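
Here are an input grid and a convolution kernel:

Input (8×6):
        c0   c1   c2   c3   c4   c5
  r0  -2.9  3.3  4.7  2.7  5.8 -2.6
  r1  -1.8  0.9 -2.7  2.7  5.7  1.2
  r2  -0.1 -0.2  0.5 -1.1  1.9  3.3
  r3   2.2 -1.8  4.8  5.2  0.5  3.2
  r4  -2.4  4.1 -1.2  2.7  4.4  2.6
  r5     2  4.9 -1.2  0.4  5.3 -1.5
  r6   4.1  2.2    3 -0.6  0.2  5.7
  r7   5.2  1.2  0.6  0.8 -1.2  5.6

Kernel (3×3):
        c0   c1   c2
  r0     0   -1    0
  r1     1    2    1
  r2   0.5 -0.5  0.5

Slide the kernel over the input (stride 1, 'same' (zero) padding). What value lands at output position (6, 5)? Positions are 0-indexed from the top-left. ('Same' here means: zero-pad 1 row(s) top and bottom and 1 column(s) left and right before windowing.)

The receptive field on the zero-padded input at this output position is [5.3 -1.5 0 / 0.2 5.7 0 / -1.2 5.6 0]. Elementwise product with the kernel and sum: -1.5·-1 + 0.2·1 + 5.7·2 + 0·1 + -1.2·0.5 + 5.6·-0.5 + 0·0.5.

9.7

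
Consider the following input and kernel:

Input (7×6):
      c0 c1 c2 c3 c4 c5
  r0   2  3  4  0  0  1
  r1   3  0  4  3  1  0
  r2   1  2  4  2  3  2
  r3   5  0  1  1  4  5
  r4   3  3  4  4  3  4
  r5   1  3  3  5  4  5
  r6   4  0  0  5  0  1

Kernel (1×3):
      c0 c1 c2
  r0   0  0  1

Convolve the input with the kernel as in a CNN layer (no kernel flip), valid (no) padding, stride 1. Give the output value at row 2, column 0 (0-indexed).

4

The receptive field on the input at this output position is [1 2 4]. Elementwise product with the kernel and sum: 4·1.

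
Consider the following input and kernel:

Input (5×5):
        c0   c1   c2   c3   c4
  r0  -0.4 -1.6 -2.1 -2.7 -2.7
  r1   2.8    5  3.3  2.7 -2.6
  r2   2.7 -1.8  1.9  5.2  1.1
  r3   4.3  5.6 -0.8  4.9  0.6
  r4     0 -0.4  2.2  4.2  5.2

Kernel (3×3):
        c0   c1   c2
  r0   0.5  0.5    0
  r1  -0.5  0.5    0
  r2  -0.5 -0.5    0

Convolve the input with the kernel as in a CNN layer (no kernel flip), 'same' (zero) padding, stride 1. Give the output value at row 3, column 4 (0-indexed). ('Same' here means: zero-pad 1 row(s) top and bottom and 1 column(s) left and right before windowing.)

-3.7

The receptive field on the zero-padded input at this output position is [5.2 1.1 0 / 4.9 0.6 0 / 4.2 5.2 0]. Elementwise product with the kernel and sum: 5.2·0.5 + 1.1·0.5 + 4.9·-0.5 + 0.6·0.5 + 4.2·-0.5 + 5.2·-0.5.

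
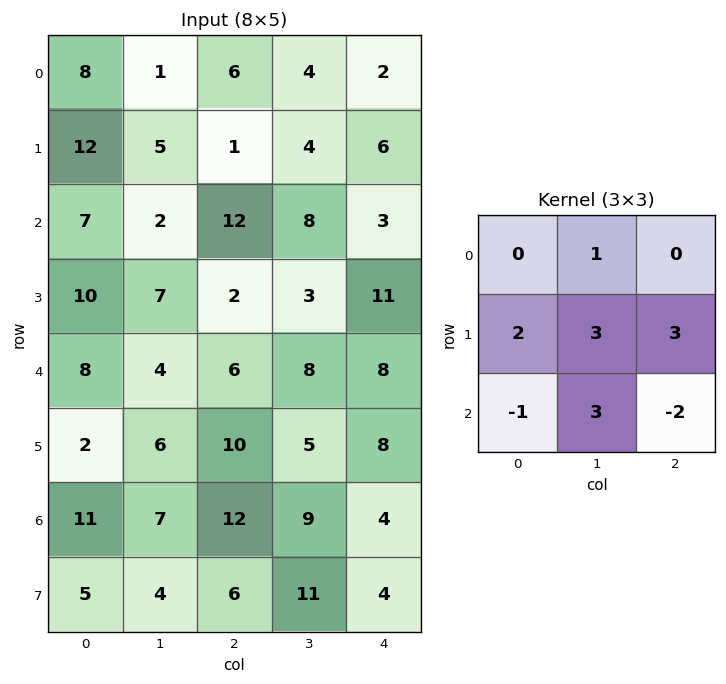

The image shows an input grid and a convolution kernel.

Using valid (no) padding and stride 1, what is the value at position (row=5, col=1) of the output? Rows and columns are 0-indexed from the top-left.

The receptive field on the input at this output position is [6 10 5 / 7 12 9 / 4 6 11]. Elementwise product with the kernel and sum: 10·1 + 7·2 + 12·3 + 9·3 + 4·-1 + 6·3 + 11·-2.

79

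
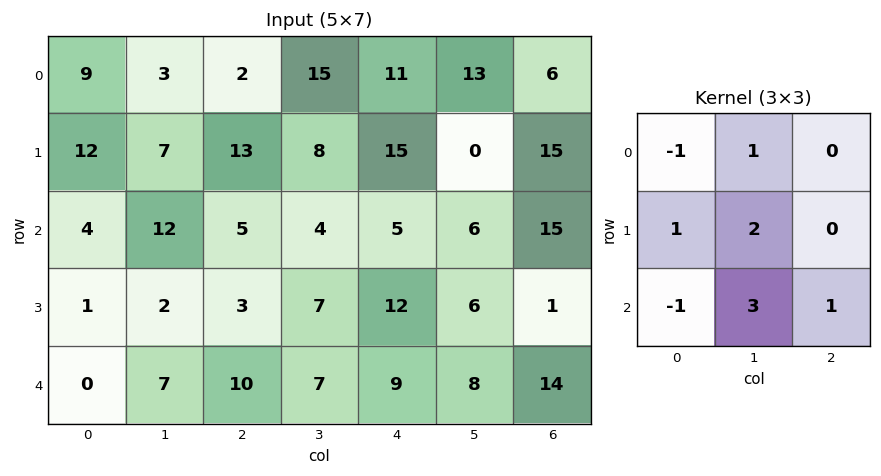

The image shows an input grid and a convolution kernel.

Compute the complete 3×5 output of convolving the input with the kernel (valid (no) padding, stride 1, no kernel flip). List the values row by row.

57 39 54 51 45
31 42 38 56 9
44 31 36 60 54

Output[0,0]: The receptive field on the input at this output position is [9 3 2 / 12 7 13 / 4 12 5]. Elementwise product with the kernel and sum: 9·-1 + 3·1 + 12·1 + 7·2 + 4·-1 + 12·3 + 5·1.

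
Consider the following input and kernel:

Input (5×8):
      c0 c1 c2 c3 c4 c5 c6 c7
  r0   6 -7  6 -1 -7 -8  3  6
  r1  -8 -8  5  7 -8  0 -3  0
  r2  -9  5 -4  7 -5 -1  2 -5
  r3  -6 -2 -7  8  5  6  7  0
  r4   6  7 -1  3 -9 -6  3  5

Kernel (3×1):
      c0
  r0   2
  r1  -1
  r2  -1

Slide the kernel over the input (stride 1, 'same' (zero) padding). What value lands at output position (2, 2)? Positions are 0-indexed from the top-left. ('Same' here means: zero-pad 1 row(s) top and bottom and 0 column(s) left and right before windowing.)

The receptive field on the zero-padded input at this output position is [5 / -4 / -7]. Elementwise product with the kernel and sum: 5·2 + -4·-1 + -7·-1.

21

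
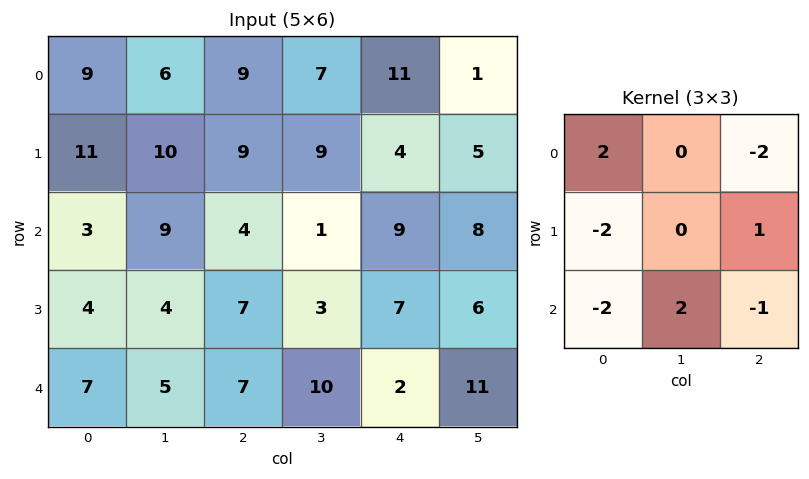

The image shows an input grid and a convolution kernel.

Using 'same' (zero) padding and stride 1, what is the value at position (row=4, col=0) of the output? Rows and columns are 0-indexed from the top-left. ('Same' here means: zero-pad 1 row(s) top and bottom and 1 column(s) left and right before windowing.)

-3

The receptive field on the zero-padded input at this output position is [0 4 4 / 0 7 5 / 0 0 0]. Elementwise product with the kernel and sum: 0·2 + 4·-2 + 0·-2 + 5·1 + 0·-2 + 0·2 + 0·-1.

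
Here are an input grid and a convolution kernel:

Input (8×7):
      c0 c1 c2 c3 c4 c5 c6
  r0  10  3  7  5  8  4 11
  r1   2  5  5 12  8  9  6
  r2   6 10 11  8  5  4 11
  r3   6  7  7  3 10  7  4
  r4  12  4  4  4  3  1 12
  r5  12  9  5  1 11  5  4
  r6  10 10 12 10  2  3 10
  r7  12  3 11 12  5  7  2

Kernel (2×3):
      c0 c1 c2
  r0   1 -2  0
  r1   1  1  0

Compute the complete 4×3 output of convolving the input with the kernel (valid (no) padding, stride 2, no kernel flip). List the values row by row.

11 14 17
-1 5 14
25 2 17
5 15 8

Output[0,0]: The receptive field on the input at this output position is [10 3 7 / 2 5 5]. Elementwise product with the kernel and sum: 10·1 + 3·-2 + 2·1 + 5·1.
Output[0,1]: The receptive field on the input at this output position is [7 5 8 / 5 12 8]. Elementwise product with the kernel and sum: 7·1 + 5·-2 + 5·1 + 12·1.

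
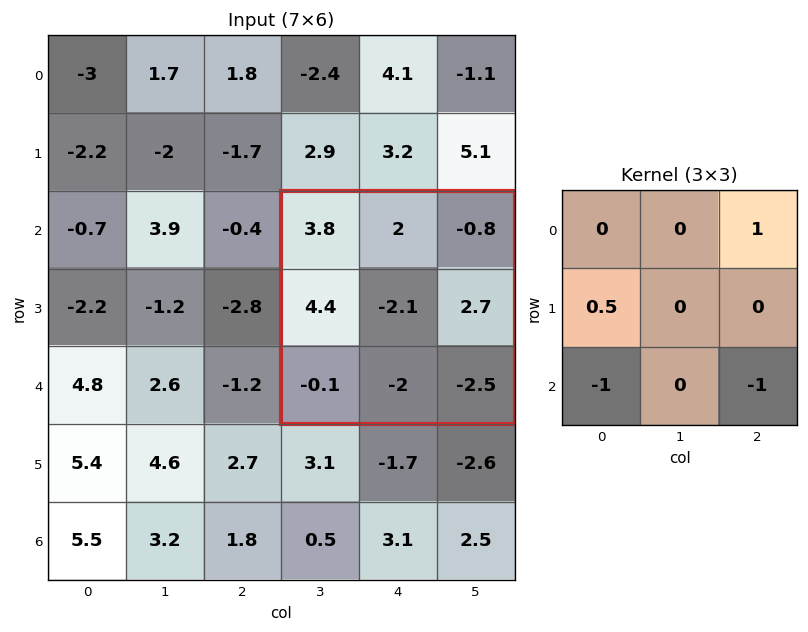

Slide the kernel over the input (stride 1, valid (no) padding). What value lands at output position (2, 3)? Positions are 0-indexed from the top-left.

The receptive field on the input at this output position is [3.8 2 -0.8 / 4.4 -2.1 2.7 / -0.1 -2 -2.5]. Elementwise product with the kernel and sum: -0.8·1 + 4.4·0.5 + -0.1·-1 + -2.5·-1.

4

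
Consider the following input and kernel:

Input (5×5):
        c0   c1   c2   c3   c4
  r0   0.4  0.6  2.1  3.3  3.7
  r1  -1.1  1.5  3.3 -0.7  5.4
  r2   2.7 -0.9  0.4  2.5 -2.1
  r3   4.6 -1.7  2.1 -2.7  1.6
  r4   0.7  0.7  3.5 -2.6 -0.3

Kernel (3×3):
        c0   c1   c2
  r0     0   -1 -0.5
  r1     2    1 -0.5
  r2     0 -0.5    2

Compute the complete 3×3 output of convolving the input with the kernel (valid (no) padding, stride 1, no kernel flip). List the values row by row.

Output[0,0]: The receptive field on the input at this output position is [0.4 0.6 2.1 / -1.1 1.5 3.3 / 2.7 -0.9 0.4]. Elementwise product with the kernel and sum: 0.6·-1 + 2.1·-0.5 + -1.1·2 + 1.5·1 + 3.3·-0.5 + -0.9·-0.5 + 0.4·2.

-2.75 7.7 -7.4
6.2 -12.05 6.9
13.8 -8.55 -0.05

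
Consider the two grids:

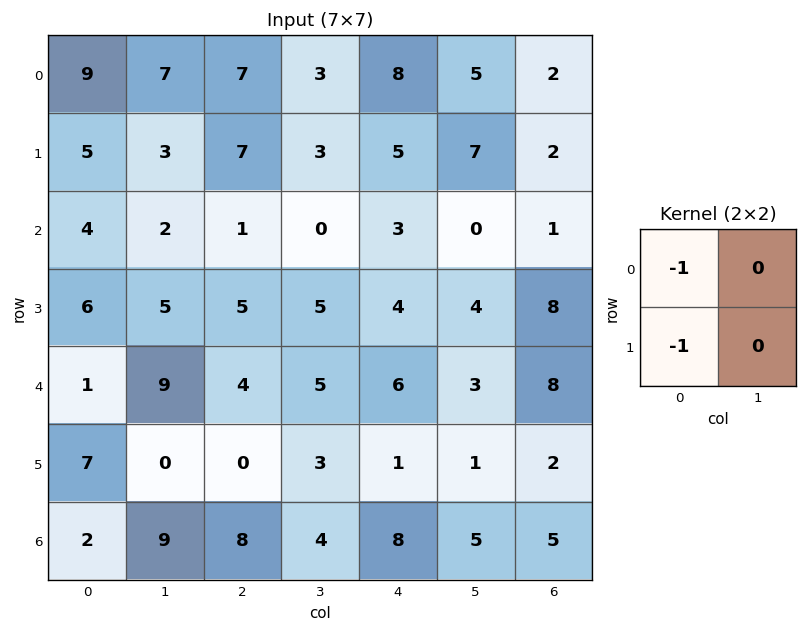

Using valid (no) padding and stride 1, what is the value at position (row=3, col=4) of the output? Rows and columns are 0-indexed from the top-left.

-10

The receptive field on the input at this output position is [4 4 / 6 3]. Elementwise product with the kernel and sum: 4·-1 + 6·-1.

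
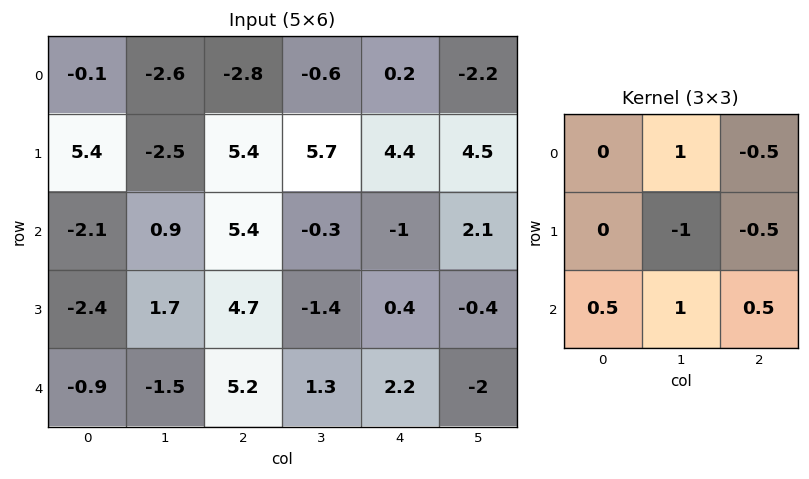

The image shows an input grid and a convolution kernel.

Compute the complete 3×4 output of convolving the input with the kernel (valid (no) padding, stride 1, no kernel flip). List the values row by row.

Output[0,0]: The receptive field on the input at this output position is [-0.1 -2.6 -2.8 / 5.4 -2.5 5.4 / -2.1 0.9 5.4]. Elementwise product with the kernel and sum: -2.6·1 + -2.8·-0.5 + -2.5·-1 + 5.4·-0.5 + -2.1·0.5 + 0.9·1 + 5.4·0.5.
Output[0,1]: The receptive field on the input at this output position is [-2.6 -2.8 -0.6 / -2.5 5.4 5.7 / 0.9 5.4 -0.3]. Elementwise product with the kernel and sum: -2.8·1 + -0.6·-0.5 + 5.4·-1 + 5.7·-0.5 + 0.9·0.5 + 5.4·1 + -0.3·0.5.

1.15 -5.05 -6.7 -5.45
-5.95 2.15 5.45 1.6
-5.2 6.65 6.4 -0.4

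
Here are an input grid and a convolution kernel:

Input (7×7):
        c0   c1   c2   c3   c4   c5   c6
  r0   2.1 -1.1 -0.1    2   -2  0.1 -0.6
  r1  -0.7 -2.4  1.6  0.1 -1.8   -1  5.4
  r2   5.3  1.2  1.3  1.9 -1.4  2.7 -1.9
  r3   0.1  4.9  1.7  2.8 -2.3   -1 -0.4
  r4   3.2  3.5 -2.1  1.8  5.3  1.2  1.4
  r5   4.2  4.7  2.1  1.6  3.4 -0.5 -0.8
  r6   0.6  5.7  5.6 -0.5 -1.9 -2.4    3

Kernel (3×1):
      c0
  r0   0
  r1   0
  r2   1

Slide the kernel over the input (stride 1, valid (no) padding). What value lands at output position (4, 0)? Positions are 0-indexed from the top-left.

0.6

The receptive field on the input at this output position is [3.2 / 4.2 / 0.6]. Elementwise product with the kernel and sum: 0.6·1.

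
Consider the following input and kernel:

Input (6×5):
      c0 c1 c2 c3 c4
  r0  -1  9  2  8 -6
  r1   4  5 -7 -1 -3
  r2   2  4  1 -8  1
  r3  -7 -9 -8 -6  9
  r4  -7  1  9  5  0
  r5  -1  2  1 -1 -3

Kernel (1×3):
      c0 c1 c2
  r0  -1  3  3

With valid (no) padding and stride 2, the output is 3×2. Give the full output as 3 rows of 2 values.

34 4
13 -22
37 6

Output[0,0]: The receptive field on the input at this output position is [-1 9 2]. Elementwise product with the kernel and sum: -1·-1 + 9·3 + 2·3.
Output[0,1]: The receptive field on the input at this output position is [2 8 -6]. Elementwise product with the kernel and sum: 2·-1 + 8·3 + -6·3.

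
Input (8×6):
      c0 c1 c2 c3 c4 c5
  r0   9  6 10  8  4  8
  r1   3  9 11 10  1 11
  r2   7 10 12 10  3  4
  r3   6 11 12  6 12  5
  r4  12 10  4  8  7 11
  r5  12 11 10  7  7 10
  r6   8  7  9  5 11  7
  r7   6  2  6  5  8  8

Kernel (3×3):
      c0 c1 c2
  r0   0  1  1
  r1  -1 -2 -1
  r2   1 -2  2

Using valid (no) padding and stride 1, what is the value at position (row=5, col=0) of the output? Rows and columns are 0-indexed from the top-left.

4

The receptive field on the input at this output position is [12 11 10 / 8 7 9 / 6 2 6]. Elementwise product with the kernel and sum: 11·1 + 10·1 + 8·-1 + 7·-2 + 9·-1 + 6·1 + 2·-2 + 6·2.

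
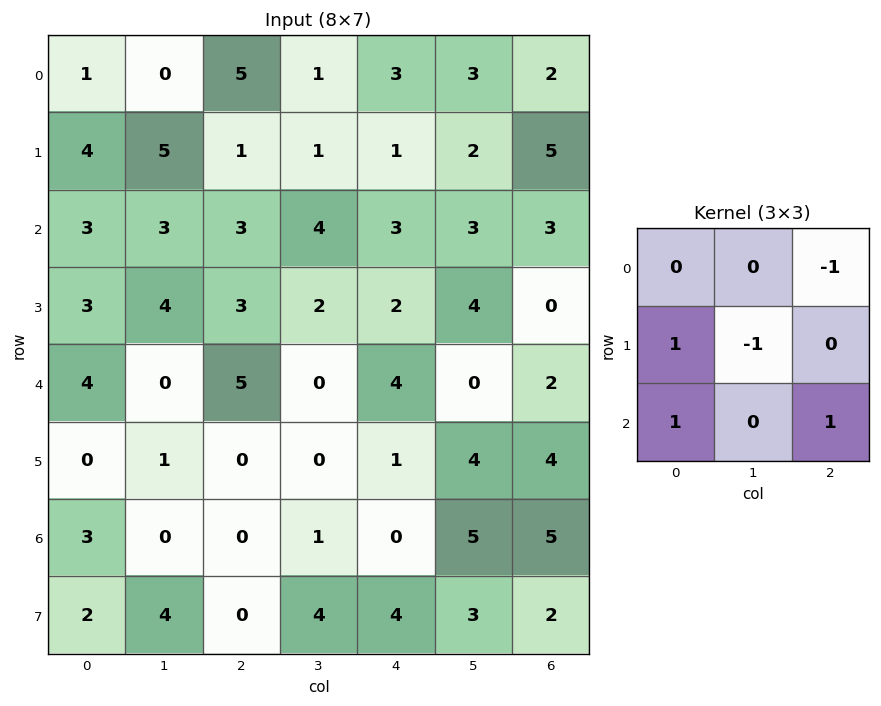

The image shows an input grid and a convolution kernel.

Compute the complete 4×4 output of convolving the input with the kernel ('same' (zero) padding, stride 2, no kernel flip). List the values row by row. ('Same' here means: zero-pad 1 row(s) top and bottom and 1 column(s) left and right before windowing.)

Output[0,0]: The receptive field on the zero-padded input at this output position is [0 0 0 / 0 1 0 / 0 4 5]. Elementwise product with the kernel and sum: 0·-1 + 0·1 + 1·-1 + 0·1 + 5·1.

4 1 1 3
-4 5 5 4
-7 -6 -4 2
0 8 4 3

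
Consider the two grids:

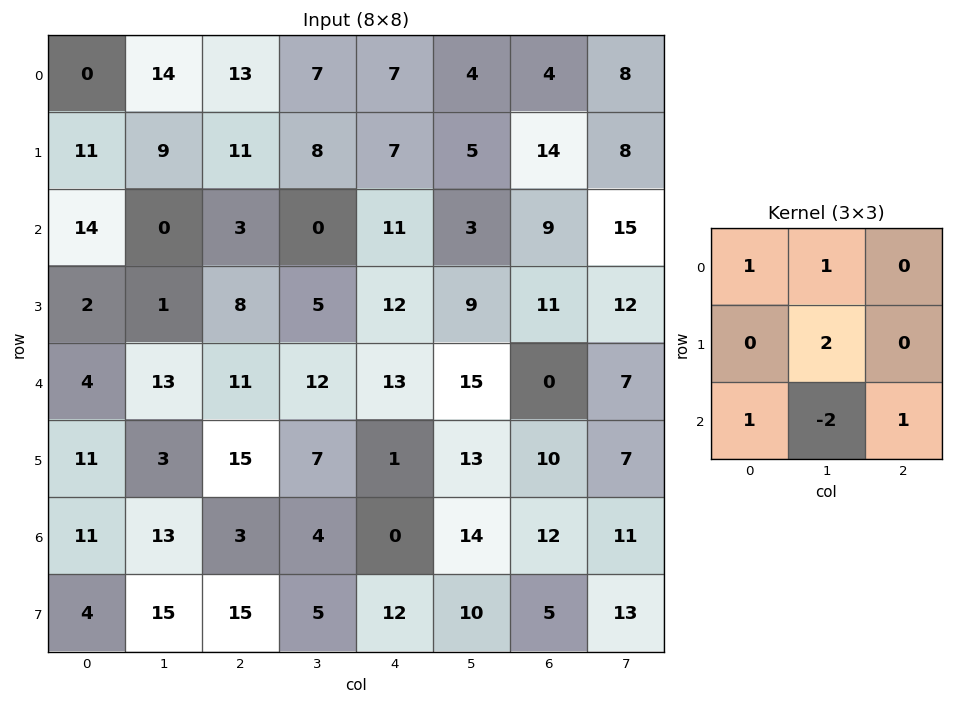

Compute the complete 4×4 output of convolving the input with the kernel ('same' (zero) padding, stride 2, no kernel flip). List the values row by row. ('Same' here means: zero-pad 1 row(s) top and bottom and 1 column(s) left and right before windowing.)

Output[0,0]: The receptive field on the zero-padded input at this output position is [0 0 0 / 0 0 14 / 0 11 9]. Elementwise product with the kernel and sum: 0·1 + 0·1 + 0·2 + 0·1 + 11·-2 + 9·1.

-13 21 13 -7
36 16 27 36
-9 11 61 20
40 14 -1 60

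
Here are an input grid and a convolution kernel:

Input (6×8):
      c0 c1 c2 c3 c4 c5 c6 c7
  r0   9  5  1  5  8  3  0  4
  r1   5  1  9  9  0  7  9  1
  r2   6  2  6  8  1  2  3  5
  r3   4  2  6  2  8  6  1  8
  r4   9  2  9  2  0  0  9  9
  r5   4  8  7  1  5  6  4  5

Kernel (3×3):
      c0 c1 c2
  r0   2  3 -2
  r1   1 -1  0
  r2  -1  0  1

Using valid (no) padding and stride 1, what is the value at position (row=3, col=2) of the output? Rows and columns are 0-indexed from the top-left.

7

The receptive field on the input at this output position is [6 2 8 / 9 2 0 / 7 1 5]. Elementwise product with the kernel and sum: 6·2 + 2·3 + 8·-2 + 9·1 + 2·-1 + 7·-1 + 5·1.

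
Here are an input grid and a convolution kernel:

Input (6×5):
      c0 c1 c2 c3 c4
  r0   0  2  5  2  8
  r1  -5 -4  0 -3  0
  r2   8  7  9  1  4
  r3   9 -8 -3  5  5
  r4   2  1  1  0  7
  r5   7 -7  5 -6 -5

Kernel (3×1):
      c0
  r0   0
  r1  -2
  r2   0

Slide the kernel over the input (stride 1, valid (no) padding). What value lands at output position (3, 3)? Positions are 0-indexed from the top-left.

0

The receptive field on the input at this output position is [5 / 0 / -6]. Elementwise product with the kernel and sum: 0·-2.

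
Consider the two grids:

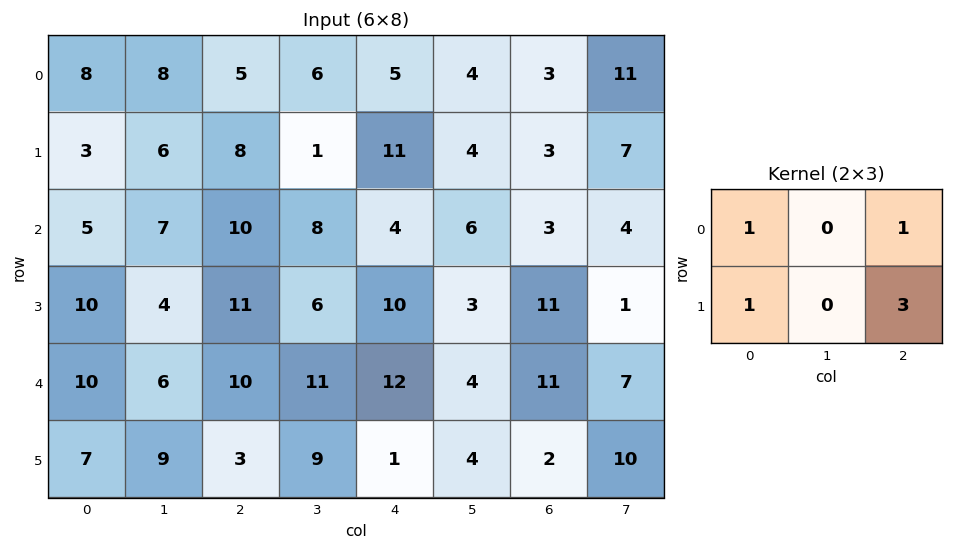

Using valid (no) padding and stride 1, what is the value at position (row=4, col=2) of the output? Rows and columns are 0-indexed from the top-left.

28

The receptive field on the input at this output position is [10 11 12 / 3 9 1]. Elementwise product with the kernel and sum: 10·1 + 12·1 + 3·1 + 1·3.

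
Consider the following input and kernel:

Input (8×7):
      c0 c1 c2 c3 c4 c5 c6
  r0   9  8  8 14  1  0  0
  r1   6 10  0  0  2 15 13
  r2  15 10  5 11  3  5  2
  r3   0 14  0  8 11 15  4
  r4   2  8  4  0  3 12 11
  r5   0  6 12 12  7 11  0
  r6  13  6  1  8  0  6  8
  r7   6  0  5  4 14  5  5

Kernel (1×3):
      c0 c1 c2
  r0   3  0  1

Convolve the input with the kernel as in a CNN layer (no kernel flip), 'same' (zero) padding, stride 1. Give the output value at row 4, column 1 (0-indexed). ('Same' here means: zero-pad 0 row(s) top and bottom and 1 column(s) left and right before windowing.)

The receptive field on the zero-padded input at this output position is [2 8 4]. Elementwise product with the kernel and sum: 2·3 + 4·1.

10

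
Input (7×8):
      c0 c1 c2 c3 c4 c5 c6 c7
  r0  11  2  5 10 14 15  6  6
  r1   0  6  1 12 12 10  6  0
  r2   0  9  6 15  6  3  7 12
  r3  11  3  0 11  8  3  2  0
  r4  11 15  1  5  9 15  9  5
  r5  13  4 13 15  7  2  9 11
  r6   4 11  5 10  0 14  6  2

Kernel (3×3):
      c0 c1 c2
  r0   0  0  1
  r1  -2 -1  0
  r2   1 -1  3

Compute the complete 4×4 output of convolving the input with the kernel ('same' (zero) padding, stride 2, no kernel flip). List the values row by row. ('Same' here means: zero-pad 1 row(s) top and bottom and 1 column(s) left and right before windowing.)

7 32 -4 -32
4 24 -14 -12
-9 16 -2 -13
0 -12 -18 -23

Output[0,0]: The receptive field on the zero-padded input at this output position is [0 0 0 / 0 11 2 / 0 0 6]. Elementwise product with the kernel and sum: 0·1 + 0·-2 + 11·-1 + 0·1 + 0·-1 + 6·3.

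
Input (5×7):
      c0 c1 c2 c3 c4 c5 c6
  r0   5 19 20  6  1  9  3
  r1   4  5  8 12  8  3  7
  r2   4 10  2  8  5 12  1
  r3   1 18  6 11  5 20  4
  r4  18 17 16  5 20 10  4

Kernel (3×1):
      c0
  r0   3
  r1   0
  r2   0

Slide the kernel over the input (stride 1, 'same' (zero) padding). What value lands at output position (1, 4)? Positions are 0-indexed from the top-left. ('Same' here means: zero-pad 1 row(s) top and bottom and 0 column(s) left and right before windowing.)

The receptive field on the zero-padded input at this output position is [1 / 8 / 5]. Elementwise product with the kernel and sum: 1·3.

3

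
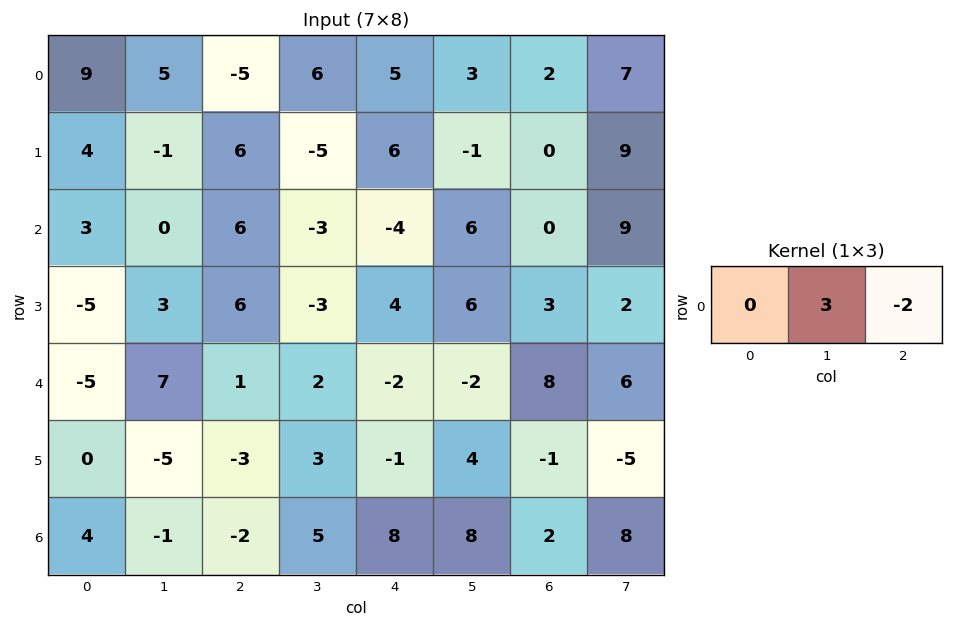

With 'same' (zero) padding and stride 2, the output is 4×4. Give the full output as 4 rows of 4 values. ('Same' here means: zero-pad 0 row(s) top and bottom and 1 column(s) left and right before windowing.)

17 -27 9 -8
9 24 -24 -18
-29 -1 -2 12
14 -16 8 -10

Output[0,0]: The receptive field on the zero-padded input at this output position is [0 9 5]. Elementwise product with the kernel and sum: 9·3 + 5·-2.
Output[0,1]: The receptive field on the zero-padded input at this output position is [5 -5 6]. Elementwise product with the kernel and sum: -5·3 + 6·-2.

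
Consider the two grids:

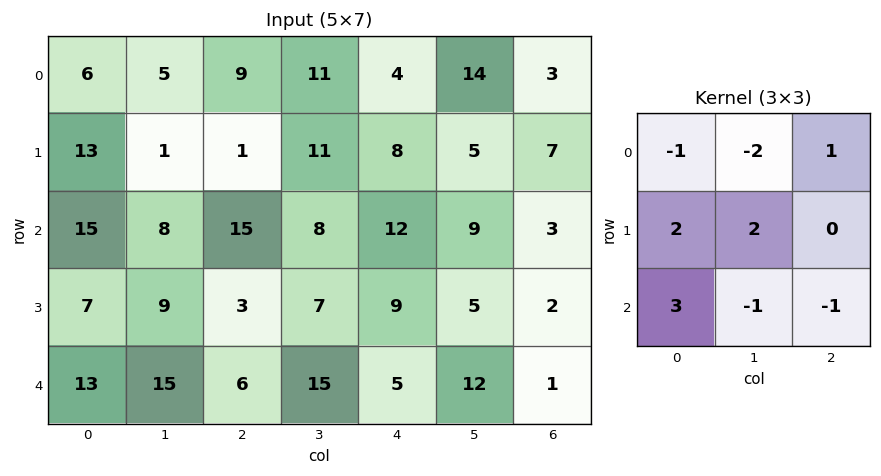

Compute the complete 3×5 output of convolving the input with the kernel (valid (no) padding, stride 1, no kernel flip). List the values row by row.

43 -7 22 36 21
41 71 24 25 51
34 18 -1 37 3

Output[0,0]: The receptive field on the input at this output position is [6 5 9 / 13 1 1 / 15 8 15]. Elementwise product with the kernel and sum: 6·-1 + 5·-2 + 9·1 + 13·2 + 1·2 + 15·3 + 8·-1 + 15·-1.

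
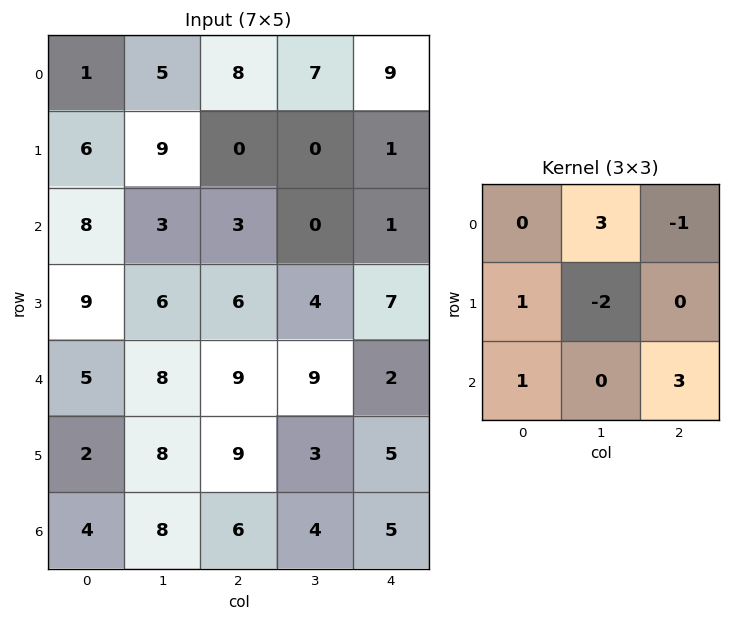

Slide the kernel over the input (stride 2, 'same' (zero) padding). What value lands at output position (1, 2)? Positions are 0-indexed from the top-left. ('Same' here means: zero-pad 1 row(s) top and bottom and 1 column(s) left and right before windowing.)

The receptive field on the zero-padded input at this output position is [0 1 0 / 0 1 0 / 4 7 0]. Elementwise product with the kernel and sum: 1·3 + 0·-1 + 0·1 + 1·-2 + 4·1 + 0·3.

5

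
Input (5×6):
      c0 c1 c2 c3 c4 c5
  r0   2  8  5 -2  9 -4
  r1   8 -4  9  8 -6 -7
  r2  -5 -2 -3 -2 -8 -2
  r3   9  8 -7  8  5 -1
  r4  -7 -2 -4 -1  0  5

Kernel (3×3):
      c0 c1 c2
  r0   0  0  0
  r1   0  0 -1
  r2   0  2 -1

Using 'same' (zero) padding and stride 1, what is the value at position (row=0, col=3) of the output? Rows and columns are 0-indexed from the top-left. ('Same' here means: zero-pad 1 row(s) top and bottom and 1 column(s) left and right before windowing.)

The receptive field on the zero-padded input at this output position is [0 0 0 / 5 -2 9 / 9 8 -6]. Elementwise product with the kernel and sum: 9·-1 + 8·2 + -6·-1.

13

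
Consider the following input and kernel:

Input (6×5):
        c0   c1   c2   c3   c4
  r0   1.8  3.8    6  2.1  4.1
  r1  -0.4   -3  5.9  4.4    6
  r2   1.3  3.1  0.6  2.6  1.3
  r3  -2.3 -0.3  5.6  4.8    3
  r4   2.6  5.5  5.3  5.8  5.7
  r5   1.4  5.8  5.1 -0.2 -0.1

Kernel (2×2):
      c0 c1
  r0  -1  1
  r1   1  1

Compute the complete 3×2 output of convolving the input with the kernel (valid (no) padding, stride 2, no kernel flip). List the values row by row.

Output[0,0]: The receptive field on the input at this output position is [1.8 3.8 / -0.4 -3]. Elementwise product with the kernel and sum: 1.8·-1 + 3.8·1 + -0.4·1 + -3·1.

-1.4 6.4
-0.8 12.4
10.1 5.4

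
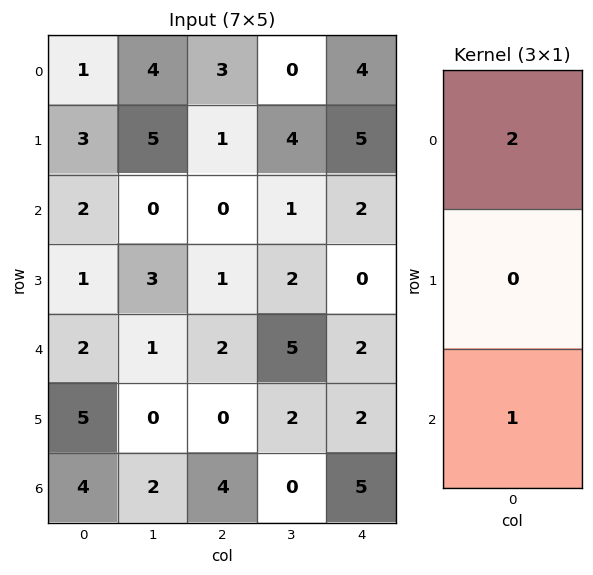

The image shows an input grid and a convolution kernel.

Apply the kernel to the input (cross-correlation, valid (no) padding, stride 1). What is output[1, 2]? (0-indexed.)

3

The receptive field on the input at this output position is [1 / 0 / 1]. Elementwise product with the kernel and sum: 1·2 + 1·1.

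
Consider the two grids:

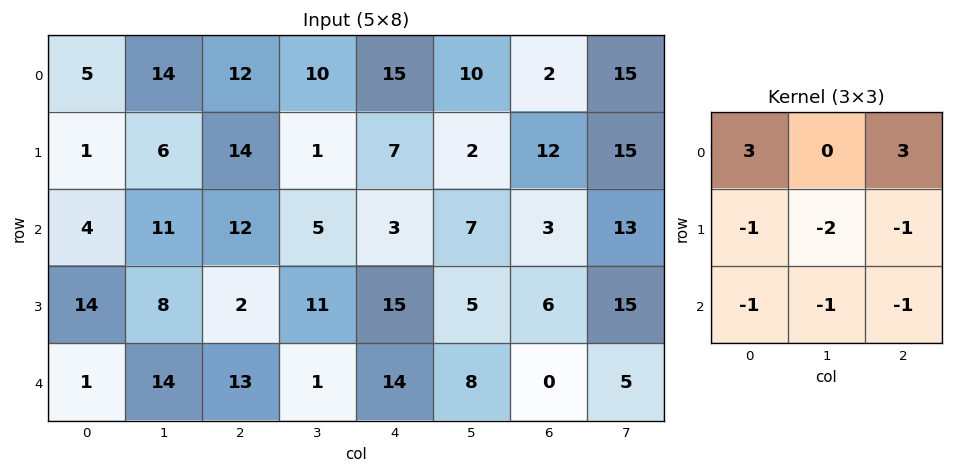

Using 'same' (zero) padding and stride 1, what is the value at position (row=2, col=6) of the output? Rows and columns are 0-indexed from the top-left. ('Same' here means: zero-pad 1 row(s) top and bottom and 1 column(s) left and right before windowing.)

The receptive field on the zero-padded input at this output position is [2 12 15 / 7 3 13 / 5 6 15]. Elementwise product with the kernel and sum: 2·3 + 15·3 + 7·-1 + 3·-2 + 13·-1 + 5·-1 + 6·-1 + 15·-1.

-1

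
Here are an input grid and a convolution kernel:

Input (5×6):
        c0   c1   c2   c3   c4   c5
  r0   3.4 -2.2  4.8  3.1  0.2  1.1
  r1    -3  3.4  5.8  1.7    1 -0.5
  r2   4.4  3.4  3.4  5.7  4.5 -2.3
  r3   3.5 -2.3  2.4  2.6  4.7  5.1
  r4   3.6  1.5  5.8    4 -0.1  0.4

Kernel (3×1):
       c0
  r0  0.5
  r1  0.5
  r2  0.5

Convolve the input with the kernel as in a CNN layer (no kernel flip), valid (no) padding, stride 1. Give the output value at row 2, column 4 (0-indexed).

4.55

The receptive field on the input at this output position is [4.5 / 4.7 / -0.1]. Elementwise product with the kernel and sum: 4.5·0.5 + 4.7·0.5 + -0.1·0.5.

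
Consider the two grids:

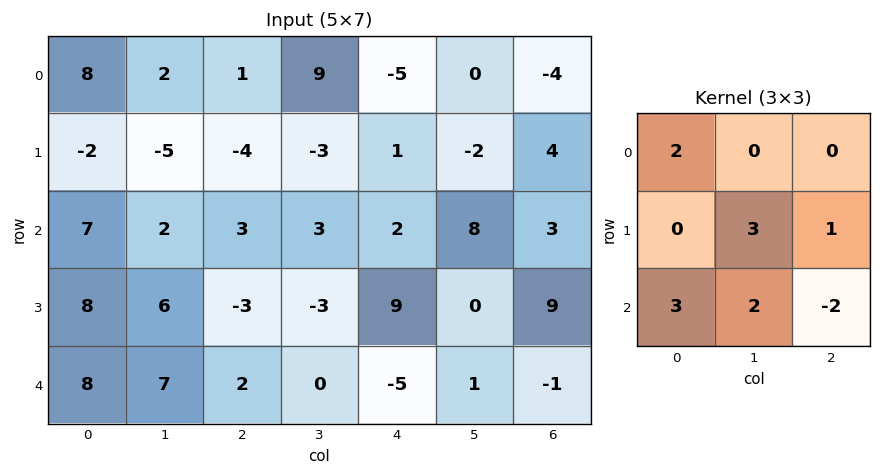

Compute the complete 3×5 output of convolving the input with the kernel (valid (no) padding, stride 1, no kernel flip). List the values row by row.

Output[0,0]: The receptive field on the input at this output position is [8 2 1 / -2 -5 -4 / 7 2 3]. Elementwise product with the kernel and sum: 8·2 + -5·3 + -4·1 + 7·3 + 2·2 + 3·-2.
Output[0,1]: The receptive field on the input at this output position is [2 1 9 / -5 -4 -3 / 2 3 3]. Elementwise product with the kernel and sum: 2·2 + -4·3 + -3·1 + 2·3 + 3·2 + 3·-2.

16 -5 5 16 4
47 20 -30 17 38
63 17 22 21 2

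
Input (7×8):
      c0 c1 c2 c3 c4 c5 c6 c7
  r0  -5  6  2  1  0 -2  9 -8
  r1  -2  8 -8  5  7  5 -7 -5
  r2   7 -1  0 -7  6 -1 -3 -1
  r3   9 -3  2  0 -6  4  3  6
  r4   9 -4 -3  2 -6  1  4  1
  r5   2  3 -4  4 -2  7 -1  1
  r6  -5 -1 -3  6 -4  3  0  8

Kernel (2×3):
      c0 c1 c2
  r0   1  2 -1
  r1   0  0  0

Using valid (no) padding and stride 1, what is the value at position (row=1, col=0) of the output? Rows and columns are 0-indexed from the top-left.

22

The receptive field on the input at this output position is [-2 8 -8 / 7 -1 0]. Elementwise product with the kernel and sum: -2·1 + 8·2 + -8·-1.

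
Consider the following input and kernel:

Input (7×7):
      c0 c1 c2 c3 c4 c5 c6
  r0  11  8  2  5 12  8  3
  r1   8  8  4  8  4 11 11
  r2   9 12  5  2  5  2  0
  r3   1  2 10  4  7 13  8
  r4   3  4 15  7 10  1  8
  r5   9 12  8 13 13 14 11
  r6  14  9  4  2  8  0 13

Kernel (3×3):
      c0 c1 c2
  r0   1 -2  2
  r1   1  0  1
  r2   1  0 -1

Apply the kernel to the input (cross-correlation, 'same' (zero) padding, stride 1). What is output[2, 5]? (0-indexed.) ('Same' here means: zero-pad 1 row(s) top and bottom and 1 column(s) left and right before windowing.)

The receptive field on the zero-padded input at this output position is [4 11 11 / 5 2 0 / 7 13 8]. Elementwise product with the kernel and sum: 4·1 + 11·-2 + 11·2 + 5·1 + 0·1 + 7·1 + 8·-1.

8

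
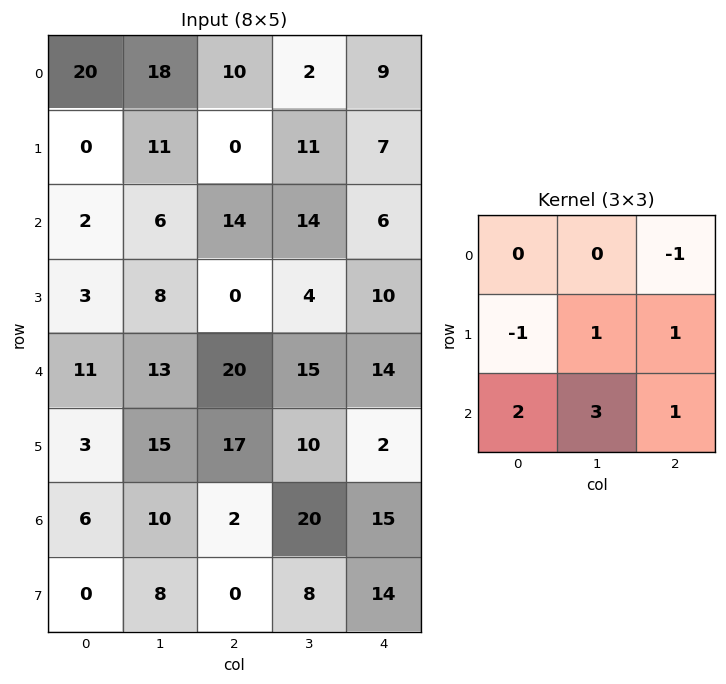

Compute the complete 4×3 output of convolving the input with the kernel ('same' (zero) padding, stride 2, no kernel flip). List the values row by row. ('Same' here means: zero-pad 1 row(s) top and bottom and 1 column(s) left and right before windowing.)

49 27 50
14 31 30
40 109 25
9 26 53

Output[0,0]: The receptive field on the zero-padded input at this output position is [0 0 0 / 0 20 18 / 0 0 11]. Elementwise product with the kernel and sum: 0·-1 + 0·-1 + 20·1 + 18·1 + 0·2 + 0·3 + 11·1.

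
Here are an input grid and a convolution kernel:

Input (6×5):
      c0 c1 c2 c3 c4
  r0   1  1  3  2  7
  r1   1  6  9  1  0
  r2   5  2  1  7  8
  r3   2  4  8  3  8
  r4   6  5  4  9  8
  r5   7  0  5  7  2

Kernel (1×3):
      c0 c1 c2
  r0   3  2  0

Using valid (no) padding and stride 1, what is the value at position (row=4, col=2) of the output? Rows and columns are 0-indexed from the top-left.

30

The receptive field on the input at this output position is [4 9 8]. Elementwise product with the kernel and sum: 4·3 + 9·2.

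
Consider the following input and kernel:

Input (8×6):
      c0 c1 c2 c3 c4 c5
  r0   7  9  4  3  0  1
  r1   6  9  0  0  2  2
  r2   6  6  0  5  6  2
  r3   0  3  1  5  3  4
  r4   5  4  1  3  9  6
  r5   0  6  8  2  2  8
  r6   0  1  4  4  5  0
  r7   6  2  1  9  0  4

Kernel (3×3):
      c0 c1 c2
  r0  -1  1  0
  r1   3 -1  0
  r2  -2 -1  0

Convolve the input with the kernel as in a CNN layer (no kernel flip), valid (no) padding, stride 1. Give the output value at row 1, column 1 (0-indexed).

The receptive field on the input at this output position is [9 0 0 / 6 0 5 / 3 1 5]. Elementwise product with the kernel and sum: 9·-1 + 0·1 + 6·3 + 0·-1 + 3·-2 + 1·-1.

2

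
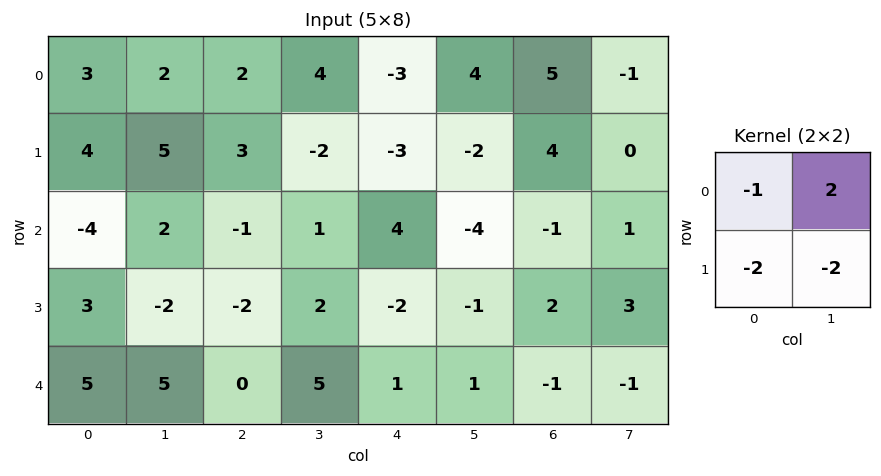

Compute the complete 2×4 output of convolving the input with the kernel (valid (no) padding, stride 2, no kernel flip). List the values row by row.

Output[0,0]: The receptive field on the input at this output position is [3 2 / 4 5]. Elementwise product with the kernel and sum: 3·-1 + 2·2 + 4·-2 + 5·-2.
Output[0,1]: The receptive field on the input at this output position is [2 4 / 3 -2]. Elementwise product with the kernel and sum: 2·-1 + 4·2 + 3·-2 + -2·-2.

-17 4 21 -15
6 3 -6 -7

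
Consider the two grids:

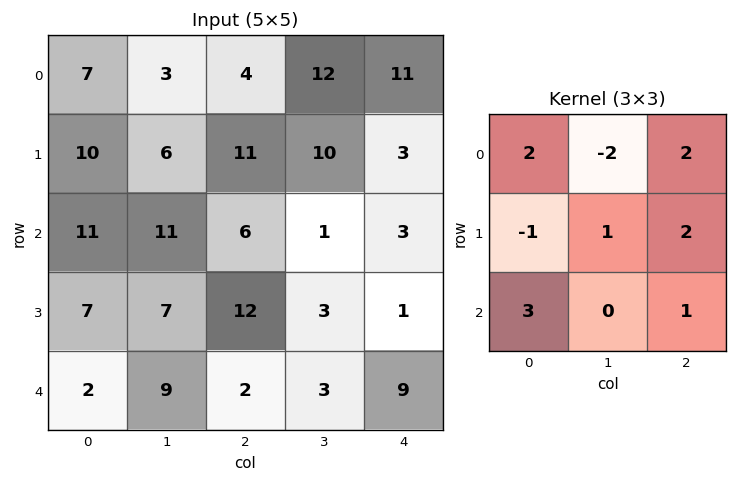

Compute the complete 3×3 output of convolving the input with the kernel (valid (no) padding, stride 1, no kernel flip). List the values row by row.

Output[0,0]: The receptive field on the input at this output position is [7 3 4 / 10 6 11 / 11 11 6]. Elementwise product with the kernel and sum: 7·2 + 3·-2 + 4·2 + 10·-1 + 6·1 + 11·2 + 11·3 + 6·1.
Output[0,1]: The receptive field on the input at this output position is [3 4 12 / 6 11 10 / 11 6 1]. Elementwise product with the kernel and sum: 3·2 + 4·-2 + 12·2 + 6·-1 + 11·1 + 10·2 + 11·3 + 1·1.

73 81 32
75 31 46
44 53 24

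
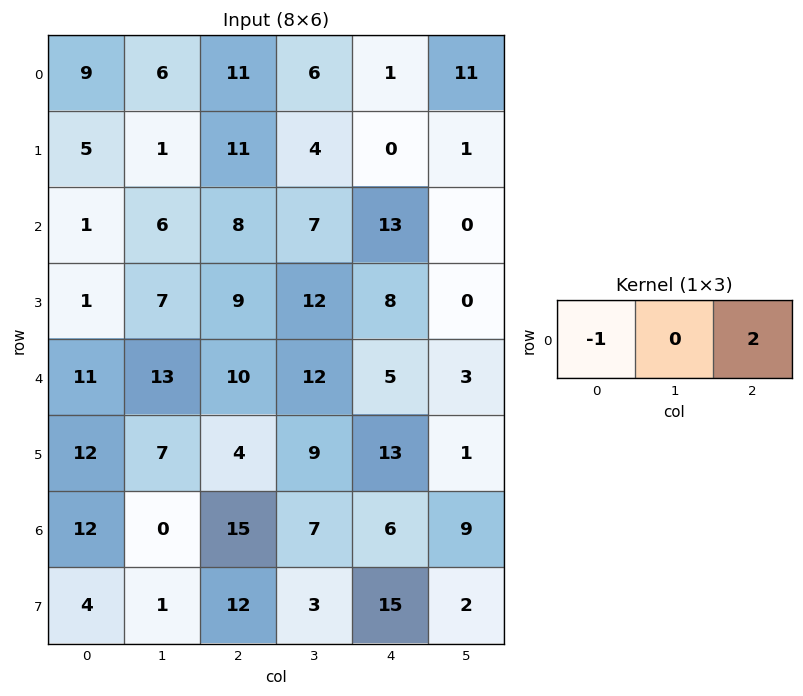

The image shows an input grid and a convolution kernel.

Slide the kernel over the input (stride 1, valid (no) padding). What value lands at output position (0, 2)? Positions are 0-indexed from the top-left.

-9

The receptive field on the input at this output position is [11 6 1]. Elementwise product with the kernel and sum: 11·-1 + 1·2.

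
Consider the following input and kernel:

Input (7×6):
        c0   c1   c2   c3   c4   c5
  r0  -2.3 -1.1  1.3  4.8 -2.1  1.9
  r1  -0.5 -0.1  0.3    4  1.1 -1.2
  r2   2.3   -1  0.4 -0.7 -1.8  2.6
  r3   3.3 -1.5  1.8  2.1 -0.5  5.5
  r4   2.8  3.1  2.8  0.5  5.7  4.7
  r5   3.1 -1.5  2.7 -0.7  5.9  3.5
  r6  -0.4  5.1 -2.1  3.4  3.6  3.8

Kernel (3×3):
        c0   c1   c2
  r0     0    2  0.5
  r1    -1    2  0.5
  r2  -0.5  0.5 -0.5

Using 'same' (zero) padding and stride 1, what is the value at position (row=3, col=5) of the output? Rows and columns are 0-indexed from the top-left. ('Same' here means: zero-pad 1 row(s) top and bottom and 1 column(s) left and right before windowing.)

16.2

The receptive field on the zero-padded input at this output position is [-1.8 2.6 0 / -0.5 5.5 0 / 5.7 4.7 0]. Elementwise product with the kernel and sum: 2.6·2 + 0·0.5 + -0.5·-1 + 5.5·2 + 0·0.5 + 5.7·-0.5 + 4.7·0.5 + 0·-0.5.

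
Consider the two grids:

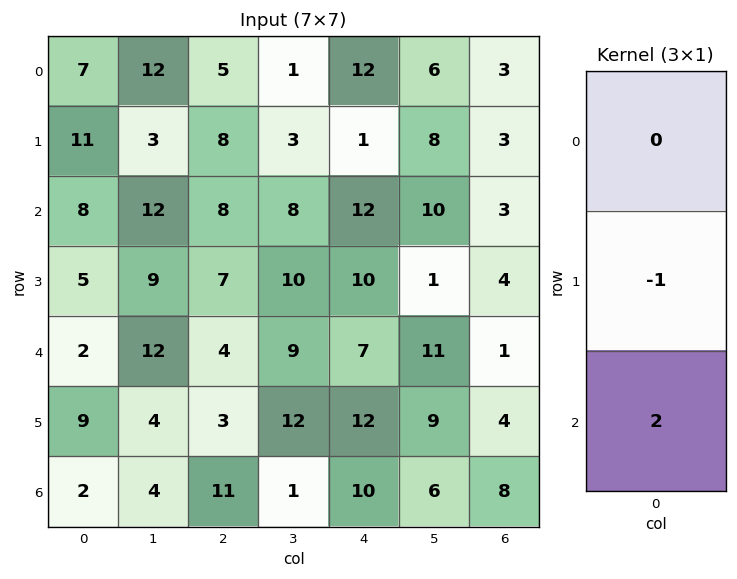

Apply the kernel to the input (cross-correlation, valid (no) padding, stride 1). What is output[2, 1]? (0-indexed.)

The receptive field on the input at this output position is [12 / 9 / 12]. Elementwise product with the kernel and sum: 9·-1 + 12·2.

15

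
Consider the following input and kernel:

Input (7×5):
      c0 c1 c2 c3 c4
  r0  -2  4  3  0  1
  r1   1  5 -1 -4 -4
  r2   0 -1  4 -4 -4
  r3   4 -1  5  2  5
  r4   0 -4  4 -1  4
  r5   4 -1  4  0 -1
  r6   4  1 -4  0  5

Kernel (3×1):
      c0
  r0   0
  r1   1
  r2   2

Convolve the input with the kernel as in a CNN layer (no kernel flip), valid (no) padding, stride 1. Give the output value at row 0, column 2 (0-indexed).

The receptive field on the input at this output position is [3 / -1 / 4]. Elementwise product with the kernel and sum: -1·1 + 4·2.

7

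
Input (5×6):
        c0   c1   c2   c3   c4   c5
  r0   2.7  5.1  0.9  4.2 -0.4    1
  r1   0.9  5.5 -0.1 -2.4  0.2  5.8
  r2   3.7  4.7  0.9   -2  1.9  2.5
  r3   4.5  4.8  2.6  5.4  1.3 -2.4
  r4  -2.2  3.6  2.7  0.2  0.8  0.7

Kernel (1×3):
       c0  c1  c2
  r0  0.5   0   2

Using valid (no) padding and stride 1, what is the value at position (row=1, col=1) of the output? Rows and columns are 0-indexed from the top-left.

The receptive field on the input at this output position is [5.5 -0.1 -2.4]. Elementwise product with the kernel and sum: 5.5·0.5 + -2.4·2.

-2.05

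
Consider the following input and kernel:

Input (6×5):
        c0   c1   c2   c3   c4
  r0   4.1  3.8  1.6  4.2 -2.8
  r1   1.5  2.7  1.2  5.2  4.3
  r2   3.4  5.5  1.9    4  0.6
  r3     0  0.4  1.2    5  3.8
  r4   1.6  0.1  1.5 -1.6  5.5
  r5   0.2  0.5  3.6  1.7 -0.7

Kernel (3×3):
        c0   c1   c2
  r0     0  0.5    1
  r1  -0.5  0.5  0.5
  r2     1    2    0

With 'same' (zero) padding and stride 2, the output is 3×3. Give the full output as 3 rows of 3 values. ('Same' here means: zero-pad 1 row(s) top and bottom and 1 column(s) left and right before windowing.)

6.95 6.1 10.3
7.9 8.8 13.05
1.65 13.2 5.75

Output[0,0]: The receptive field on the zero-padded input at this output position is [0 0 0 / 0 4.1 3.8 / 0 1.5 2.7]. Elementwise product with the kernel and sum: 0·0.5 + 0·1 + 0·-0.5 + 4.1·0.5 + 3.8·0.5 + 0·1 + 1.5·2.
Output[0,1]: The receptive field on the zero-padded input at this output position is [0 0 0 / 3.8 1.6 4.2 / 2.7 1.2 5.2]. Elementwise product with the kernel and sum: 0·0.5 + 0·1 + 3.8·-0.5 + 1.6·0.5 + 4.2·0.5 + 2.7·1 + 1.2·2.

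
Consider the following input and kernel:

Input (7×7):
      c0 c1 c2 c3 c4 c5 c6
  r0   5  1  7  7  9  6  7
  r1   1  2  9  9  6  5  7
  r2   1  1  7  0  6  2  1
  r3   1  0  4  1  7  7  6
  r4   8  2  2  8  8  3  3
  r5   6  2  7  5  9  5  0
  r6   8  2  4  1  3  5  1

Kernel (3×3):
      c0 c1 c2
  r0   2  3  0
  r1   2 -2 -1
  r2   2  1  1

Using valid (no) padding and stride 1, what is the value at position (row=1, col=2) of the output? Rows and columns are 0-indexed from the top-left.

69

The receptive field on the input at this output position is [9 9 6 / 7 0 6 / 4 1 7]. Elementwise product with the kernel and sum: 9·2 + 9·3 + 7·2 + 0·-2 + 6·-1 + 4·2 + 1·1 + 7·1.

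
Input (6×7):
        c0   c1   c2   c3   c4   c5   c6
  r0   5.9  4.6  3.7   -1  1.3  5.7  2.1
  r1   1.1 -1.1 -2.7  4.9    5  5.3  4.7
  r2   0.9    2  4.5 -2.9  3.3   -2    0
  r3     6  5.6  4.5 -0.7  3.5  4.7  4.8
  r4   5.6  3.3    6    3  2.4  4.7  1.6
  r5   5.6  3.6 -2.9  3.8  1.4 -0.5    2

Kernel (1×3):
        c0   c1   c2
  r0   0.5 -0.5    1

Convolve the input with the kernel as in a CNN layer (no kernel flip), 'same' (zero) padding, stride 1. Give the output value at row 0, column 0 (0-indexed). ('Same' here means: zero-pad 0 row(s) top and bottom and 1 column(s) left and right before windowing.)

The receptive field on the zero-padded input at this output position is [0 5.9 4.6]. Elementwise product with the kernel and sum: 0·0.5 + 5.9·-0.5 + 4.6·1.

1.65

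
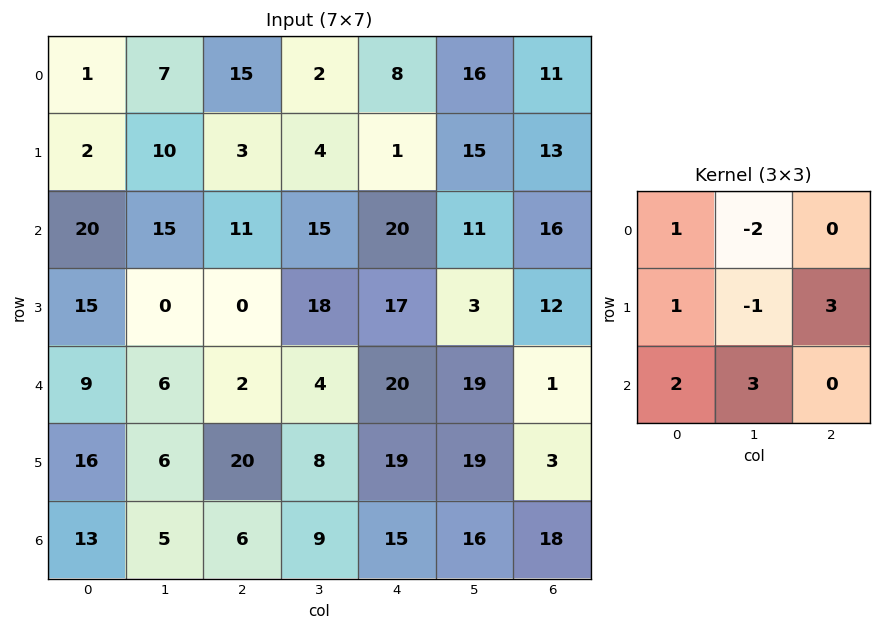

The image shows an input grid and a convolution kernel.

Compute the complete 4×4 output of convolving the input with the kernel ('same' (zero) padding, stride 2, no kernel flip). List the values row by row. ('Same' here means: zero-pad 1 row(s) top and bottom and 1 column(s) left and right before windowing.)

26 27 53 74
66 53 117 26
27 88 98 44
-30 -8 12 11

Output[0,0]: The receptive field on the zero-padded input at this output position is [0 0 0 / 0 1 7 / 0 2 10]. Elementwise product with the kernel and sum: 0·1 + 0·-2 + 0·1 + 1·-1 + 7·3 + 0·2 + 2·3.
Output[0,1]: The receptive field on the zero-padded input at this output position is [0 0 0 / 7 15 2 / 10 3 4]. Elementwise product with the kernel and sum: 0·1 + 0·-2 + 7·1 + 15·-1 + 2·3 + 10·2 + 3·3.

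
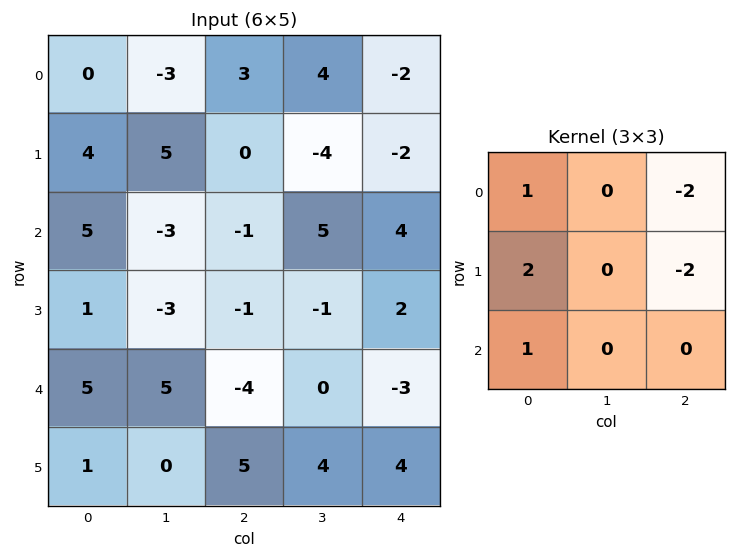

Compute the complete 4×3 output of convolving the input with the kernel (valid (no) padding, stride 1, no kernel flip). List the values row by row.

7 4 10
17 -6 -7
16 -12 -19
22 9 -2

Output[0,0]: The receptive field on the input at this output position is [0 -3 3 / 4 5 0 / 5 -3 -1]. Elementwise product with the kernel and sum: 0·1 + 3·-2 + 4·2 + 0·-2 + 5·1.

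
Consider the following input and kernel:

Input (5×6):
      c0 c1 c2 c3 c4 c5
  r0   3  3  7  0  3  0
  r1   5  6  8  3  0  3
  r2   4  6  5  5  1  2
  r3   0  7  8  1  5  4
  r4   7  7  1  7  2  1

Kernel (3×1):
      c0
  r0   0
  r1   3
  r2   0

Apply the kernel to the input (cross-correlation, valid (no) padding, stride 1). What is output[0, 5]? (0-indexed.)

9

The receptive field on the input at this output position is [0 / 3 / 2]. Elementwise product with the kernel and sum: 3·3.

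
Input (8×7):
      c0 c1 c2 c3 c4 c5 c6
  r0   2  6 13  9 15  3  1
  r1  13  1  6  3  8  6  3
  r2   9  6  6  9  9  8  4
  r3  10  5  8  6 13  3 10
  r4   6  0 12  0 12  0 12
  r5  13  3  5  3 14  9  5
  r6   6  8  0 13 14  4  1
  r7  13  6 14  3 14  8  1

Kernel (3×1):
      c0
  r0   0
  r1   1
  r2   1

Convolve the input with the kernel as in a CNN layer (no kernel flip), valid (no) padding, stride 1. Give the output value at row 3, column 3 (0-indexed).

3

The receptive field on the input at this output position is [6 / 0 / 3]. Elementwise product with the kernel and sum: 0·1 + 3·1.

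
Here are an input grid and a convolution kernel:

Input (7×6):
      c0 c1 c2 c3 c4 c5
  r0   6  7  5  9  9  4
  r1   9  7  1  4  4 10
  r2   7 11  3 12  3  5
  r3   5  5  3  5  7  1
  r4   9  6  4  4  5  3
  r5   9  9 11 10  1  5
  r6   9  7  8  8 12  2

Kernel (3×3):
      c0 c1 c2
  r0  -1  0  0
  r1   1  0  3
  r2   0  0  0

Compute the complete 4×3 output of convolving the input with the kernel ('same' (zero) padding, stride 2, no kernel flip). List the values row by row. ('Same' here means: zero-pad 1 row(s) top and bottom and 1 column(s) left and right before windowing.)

21 34 21
33 40 23
18 13 8
21 22 4

Output[0,0]: The receptive field on the zero-padded input at this output position is [0 0 0 / 0 6 7 / 0 9 7]. Elementwise product with the kernel and sum: 0·-1 + 0·1 + 7·3.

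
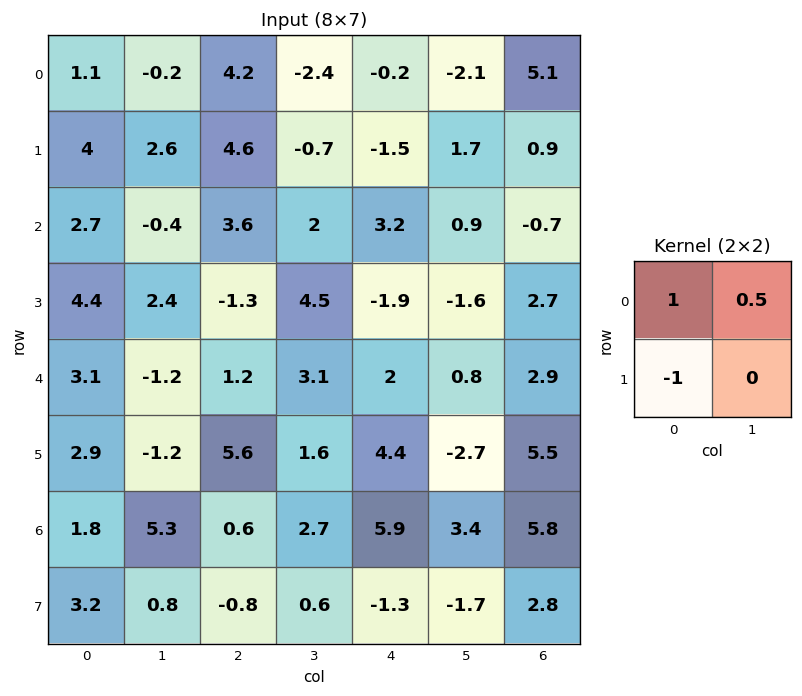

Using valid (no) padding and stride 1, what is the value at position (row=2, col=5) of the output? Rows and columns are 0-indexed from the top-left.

2.15

The receptive field on the input at this output position is [0.9 -0.7 / -1.6 2.7]. Elementwise product with the kernel and sum: 0.9·1 + -0.7·0.5 + -1.6·-1.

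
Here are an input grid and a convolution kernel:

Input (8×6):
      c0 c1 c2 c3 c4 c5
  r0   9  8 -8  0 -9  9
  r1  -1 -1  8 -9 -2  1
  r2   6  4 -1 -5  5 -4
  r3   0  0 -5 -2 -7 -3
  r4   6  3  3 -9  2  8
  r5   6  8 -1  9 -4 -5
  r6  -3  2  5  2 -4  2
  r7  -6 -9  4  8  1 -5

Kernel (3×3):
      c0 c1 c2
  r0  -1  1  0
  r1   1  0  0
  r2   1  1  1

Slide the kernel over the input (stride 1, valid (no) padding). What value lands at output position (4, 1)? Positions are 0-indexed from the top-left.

The receptive field on the input at this output position is [3 3 -9 / 8 -1 9 / 2 5 2]. Elementwise product with the kernel and sum: 3·-1 + 3·1 + 8·1 + 2·1 + 5·1 + 2·1.

17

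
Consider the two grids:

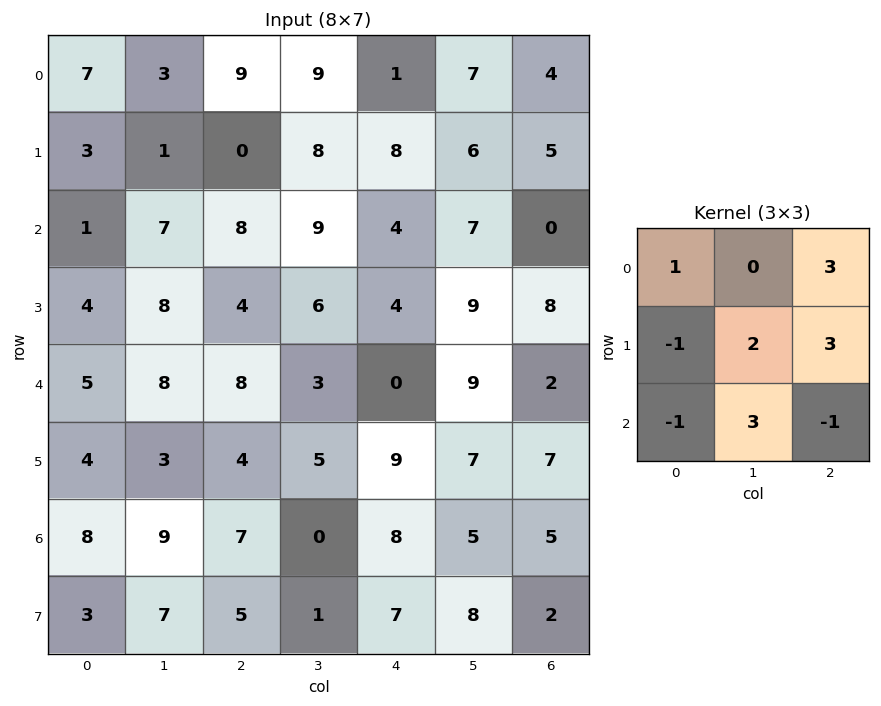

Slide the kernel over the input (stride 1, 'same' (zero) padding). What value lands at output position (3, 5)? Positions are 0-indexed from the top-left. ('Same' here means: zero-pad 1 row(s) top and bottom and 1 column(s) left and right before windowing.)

67

The receptive field on the zero-padded input at this output position is [4 7 0 / 4 9 8 / 0 9 2]. Elementwise product with the kernel and sum: 4·1 + 0·3 + 4·-1 + 9·2 + 8·3 + 0·-1 + 9·3 + 2·-1.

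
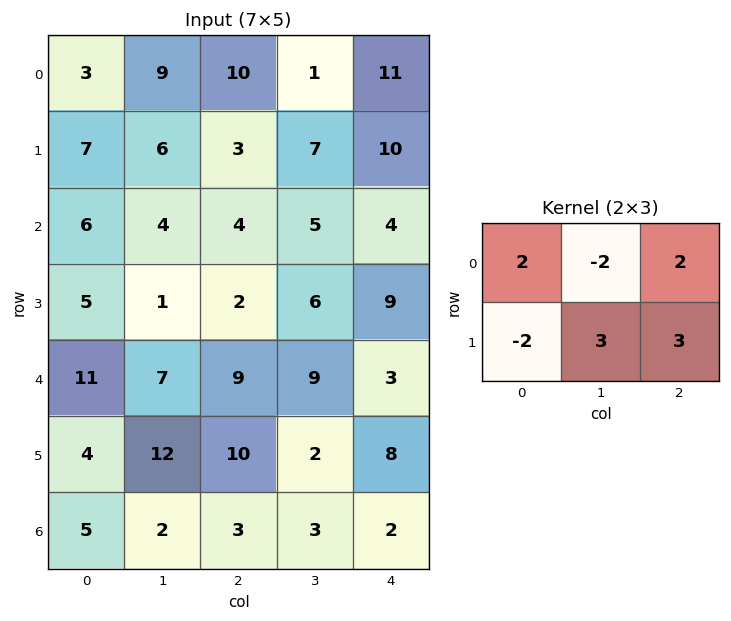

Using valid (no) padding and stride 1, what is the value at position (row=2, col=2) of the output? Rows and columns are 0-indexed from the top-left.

The receptive field on the input at this output position is [4 5 4 / 2 6 9]. Elementwise product with the kernel and sum: 4·2 + 5·-2 + 4·2 + 2·-2 + 6·3 + 9·3.

47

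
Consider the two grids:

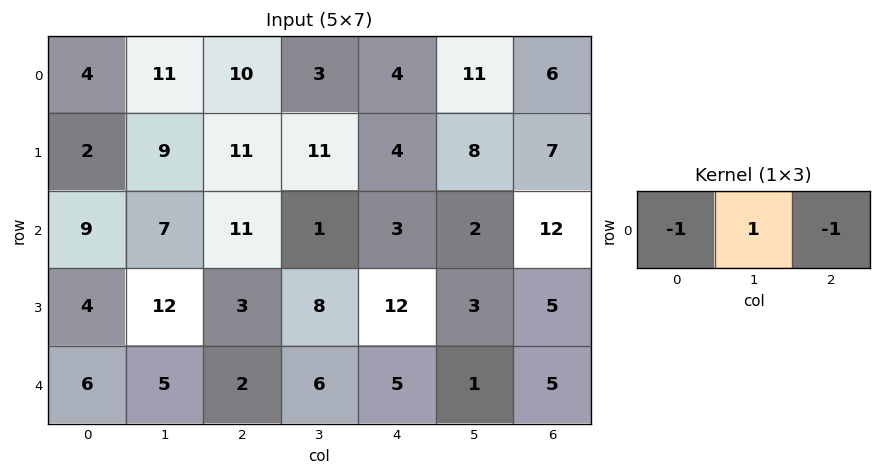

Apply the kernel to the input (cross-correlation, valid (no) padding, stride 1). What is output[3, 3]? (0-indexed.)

The receptive field on the input at this output position is [8 12 3]. Elementwise product with the kernel and sum: 8·-1 + 12·1 + 3·-1.

1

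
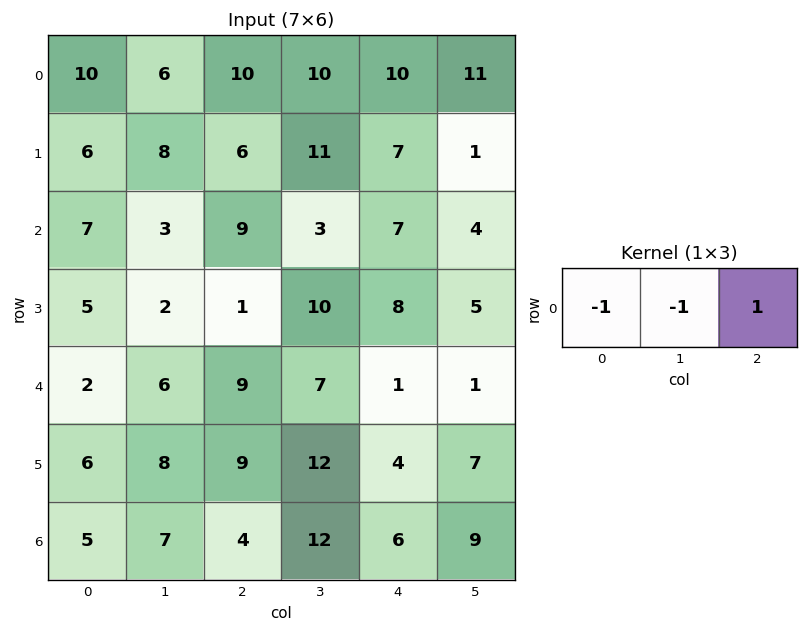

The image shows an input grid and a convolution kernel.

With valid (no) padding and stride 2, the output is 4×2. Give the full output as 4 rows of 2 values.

-6 -10
-1 -5
1 -15
-8 -10

Output[0,0]: The receptive field on the input at this output position is [10 6 10]. Elementwise product with the kernel and sum: 10·-1 + 6·-1 + 10·1.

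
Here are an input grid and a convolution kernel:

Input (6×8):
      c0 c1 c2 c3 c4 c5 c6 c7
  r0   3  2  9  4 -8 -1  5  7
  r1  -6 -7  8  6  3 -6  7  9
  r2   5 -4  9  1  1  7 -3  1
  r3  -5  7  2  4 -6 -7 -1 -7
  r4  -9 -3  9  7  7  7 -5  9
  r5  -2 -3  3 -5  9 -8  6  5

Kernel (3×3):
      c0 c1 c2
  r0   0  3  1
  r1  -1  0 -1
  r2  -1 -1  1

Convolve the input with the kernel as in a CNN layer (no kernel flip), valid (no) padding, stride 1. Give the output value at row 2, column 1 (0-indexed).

The receptive field on the input at this output position is [-4 9 1 / 7 2 4 / -3 9 7]. Elementwise product with the kernel and sum: 9·3 + 1·1 + 7·-1 + 4·-1 + -3·-1 + 9·-1 + 7·1.

18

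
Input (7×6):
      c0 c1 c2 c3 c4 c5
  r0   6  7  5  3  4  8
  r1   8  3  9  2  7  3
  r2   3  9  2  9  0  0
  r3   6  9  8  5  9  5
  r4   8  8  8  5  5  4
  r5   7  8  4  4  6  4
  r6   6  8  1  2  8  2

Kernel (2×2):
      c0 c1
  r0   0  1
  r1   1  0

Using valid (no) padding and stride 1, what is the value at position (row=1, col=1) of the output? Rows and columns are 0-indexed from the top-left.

The receptive field on the input at this output position is [3 9 / 9 2]. Elementwise product with the kernel and sum: 9·1 + 9·1.

18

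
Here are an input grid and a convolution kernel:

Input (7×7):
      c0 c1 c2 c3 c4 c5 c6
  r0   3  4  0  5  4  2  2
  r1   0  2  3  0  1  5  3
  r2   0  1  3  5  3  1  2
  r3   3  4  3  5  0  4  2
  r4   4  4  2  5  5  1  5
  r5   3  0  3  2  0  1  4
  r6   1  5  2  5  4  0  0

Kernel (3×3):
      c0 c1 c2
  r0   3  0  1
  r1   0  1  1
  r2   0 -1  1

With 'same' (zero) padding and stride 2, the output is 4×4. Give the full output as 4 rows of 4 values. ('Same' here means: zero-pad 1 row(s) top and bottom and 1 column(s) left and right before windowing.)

Output[0,0]: The receptive field on the zero-padded input at this output position is [0 0 0 / 0 3 4 / 0 0 2]. Elementwise product with the kernel and sum: 0·3 + 0·1 + 3·1 + 4·1 + 0·-1 + 2·1.
Output[0,1]: The receptive field on the zero-padded input at this output position is [0 0 0 / 4 0 5 / 2 3 0]. Elementwise product with the kernel and sum: 0·3 + 0·1 + 0·1 + 5·1 + 3·-1 + 0·1.

9 2 10 -1
4 16 13 15
9 23 26 13
6 9 11 3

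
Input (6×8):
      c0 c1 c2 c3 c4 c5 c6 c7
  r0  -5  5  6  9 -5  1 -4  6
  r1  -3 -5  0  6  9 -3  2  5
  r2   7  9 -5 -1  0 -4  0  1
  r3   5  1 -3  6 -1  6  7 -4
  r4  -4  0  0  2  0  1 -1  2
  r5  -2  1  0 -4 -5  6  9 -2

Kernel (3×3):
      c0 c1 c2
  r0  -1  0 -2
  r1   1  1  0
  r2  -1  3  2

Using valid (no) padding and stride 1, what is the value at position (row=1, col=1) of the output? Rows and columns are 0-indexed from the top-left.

-1

The receptive field on the input at this output position is [-5 0 6 / 9 -5 -1 / 1 -3 6]. Elementwise product with the kernel and sum: -5·-1 + 6·-2 + 9·1 + -5·1 + 1·-1 + -3·3 + 6·2.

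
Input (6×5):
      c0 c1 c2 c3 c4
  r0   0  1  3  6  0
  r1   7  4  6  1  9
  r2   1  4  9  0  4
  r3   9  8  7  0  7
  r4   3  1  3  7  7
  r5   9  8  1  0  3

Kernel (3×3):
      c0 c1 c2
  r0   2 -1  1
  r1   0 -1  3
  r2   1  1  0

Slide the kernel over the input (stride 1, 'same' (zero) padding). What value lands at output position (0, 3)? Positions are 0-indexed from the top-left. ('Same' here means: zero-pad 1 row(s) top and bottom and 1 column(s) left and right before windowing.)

The receptive field on the zero-padded input at this output position is [0 0 0 / 3 6 0 / 6 1 9]. Elementwise product with the kernel and sum: 0·2 + 0·-1 + 0·1 + 6·-1 + 0·3 + 6·1 + 1·1.

1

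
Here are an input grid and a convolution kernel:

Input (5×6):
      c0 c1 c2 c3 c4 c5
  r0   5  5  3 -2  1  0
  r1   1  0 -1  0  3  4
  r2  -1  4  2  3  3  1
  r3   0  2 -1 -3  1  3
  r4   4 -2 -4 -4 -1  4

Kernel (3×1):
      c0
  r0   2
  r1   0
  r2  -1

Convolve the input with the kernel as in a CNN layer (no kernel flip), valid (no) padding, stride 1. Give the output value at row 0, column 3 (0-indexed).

The receptive field on the input at this output position is [-2 / 0 / 3]. Elementwise product with the kernel and sum: -2·2 + 3·-1.

-7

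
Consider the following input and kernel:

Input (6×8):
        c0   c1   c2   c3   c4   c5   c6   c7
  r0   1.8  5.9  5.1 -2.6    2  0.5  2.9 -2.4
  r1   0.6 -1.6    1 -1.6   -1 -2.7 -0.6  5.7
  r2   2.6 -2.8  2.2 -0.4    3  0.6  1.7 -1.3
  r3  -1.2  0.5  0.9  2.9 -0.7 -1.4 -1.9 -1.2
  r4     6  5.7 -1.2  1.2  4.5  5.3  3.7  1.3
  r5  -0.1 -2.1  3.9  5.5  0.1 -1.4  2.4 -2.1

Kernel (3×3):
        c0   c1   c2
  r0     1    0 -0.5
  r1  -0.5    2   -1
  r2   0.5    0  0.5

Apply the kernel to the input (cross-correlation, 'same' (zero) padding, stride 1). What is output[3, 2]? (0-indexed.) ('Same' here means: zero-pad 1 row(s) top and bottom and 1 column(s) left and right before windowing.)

The receptive field on the zero-padded input at this output position is [-2.8 2.2 -0.4 / 0.5 0.9 2.9 / 5.7 -1.2 1.2]. Elementwise product with the kernel and sum: -2.8·1 + -0.4·-0.5 + 0.5·-0.5 + 0.9·2 + 2.9·-1 + 5.7·0.5 + 1.2·0.5.

-0.5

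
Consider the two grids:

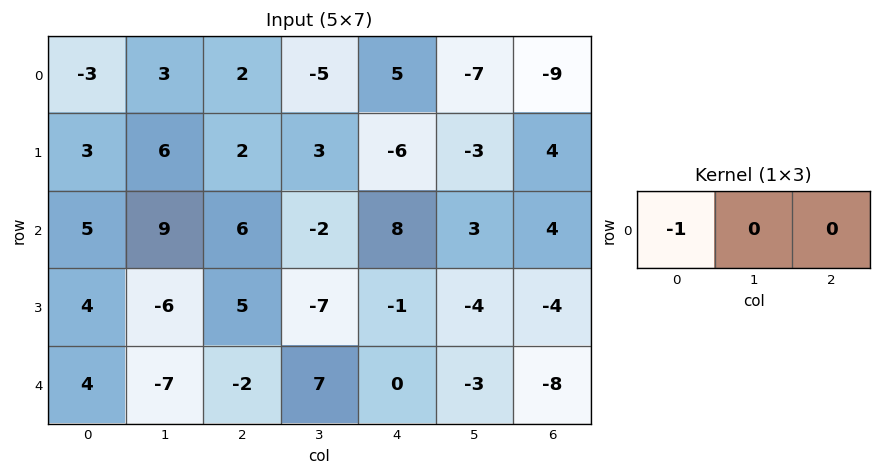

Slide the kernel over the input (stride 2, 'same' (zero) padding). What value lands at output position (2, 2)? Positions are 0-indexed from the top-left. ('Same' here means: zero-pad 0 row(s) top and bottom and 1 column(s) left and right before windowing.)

The receptive field on the zero-padded input at this output position is [7 0 -3]. Elementwise product with the kernel and sum: 7·-1.

-7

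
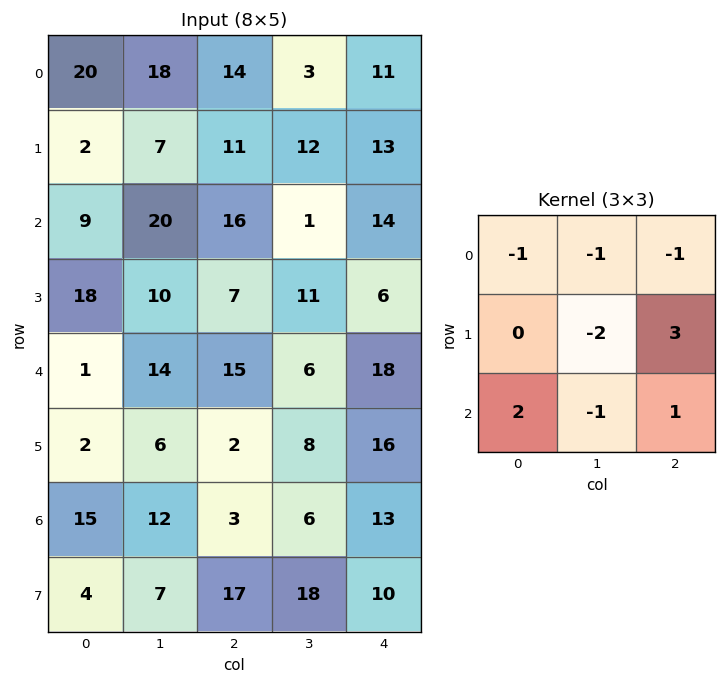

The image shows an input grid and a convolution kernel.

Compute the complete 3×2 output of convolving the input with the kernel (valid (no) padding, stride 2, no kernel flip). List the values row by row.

-19 32
-41 7
-15 6

Output[0,0]: The receptive field on the input at this output position is [20 18 14 / 2 7 11 / 9 20 16]. Elementwise product with the kernel and sum: 20·-1 + 18·-1 + 14·-1 + 7·-2 + 11·3 + 9·2 + 20·-1 + 16·1.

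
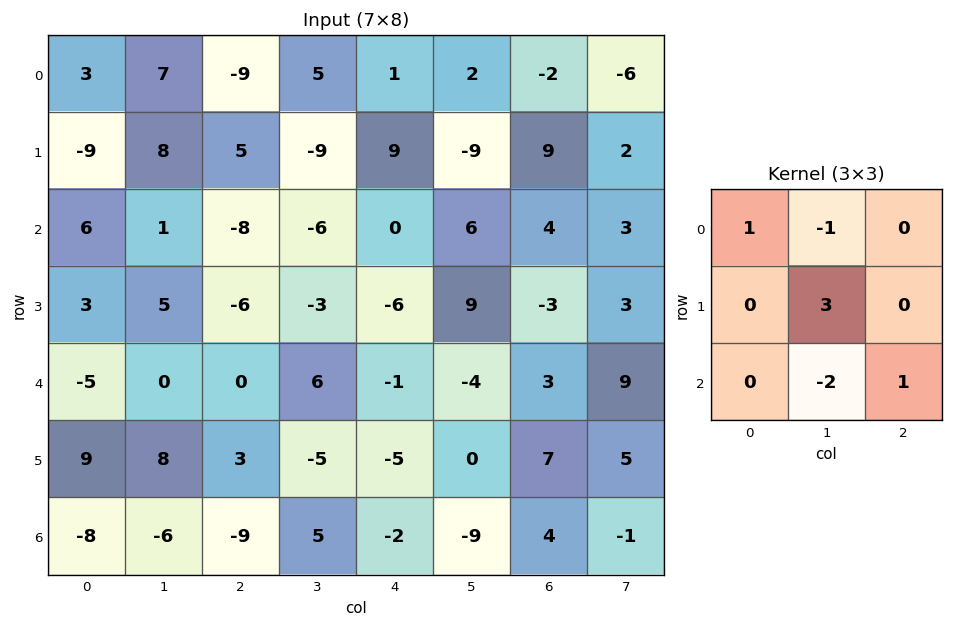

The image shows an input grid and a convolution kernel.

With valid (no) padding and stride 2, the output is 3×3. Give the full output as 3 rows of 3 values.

10 -29 -36
20 -24 32
22 -33 25

Output[0,0]: The receptive field on the input at this output position is [3 7 -9 / -9 8 5 / 6 1 -8]. Elementwise product with the kernel and sum: 3·1 + 7·-1 + 8·3 + 1·-2 + -8·1.
Output[0,1]: The receptive field on the input at this output position is [-9 5 1 / 5 -9 9 / -8 -6 0]. Elementwise product with the kernel and sum: -9·1 + 5·-1 + -9·3 + -6·-2 + 0·1.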